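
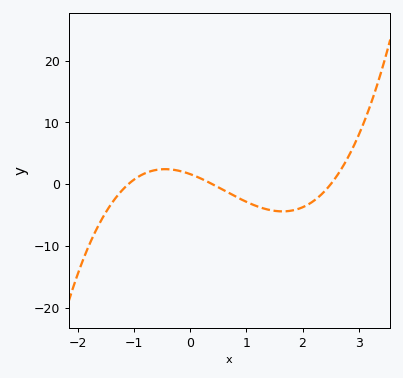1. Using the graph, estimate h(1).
-3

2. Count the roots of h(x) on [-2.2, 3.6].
3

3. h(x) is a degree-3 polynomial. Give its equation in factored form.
y = 1.5(x + 1.1)(x - 0.4)(x - 2.5)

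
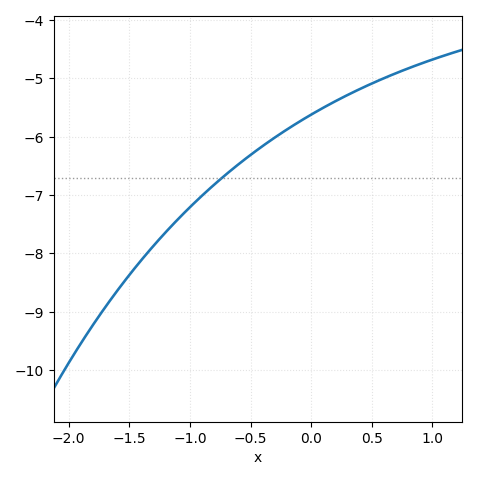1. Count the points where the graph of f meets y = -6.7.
1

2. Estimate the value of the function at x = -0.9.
-7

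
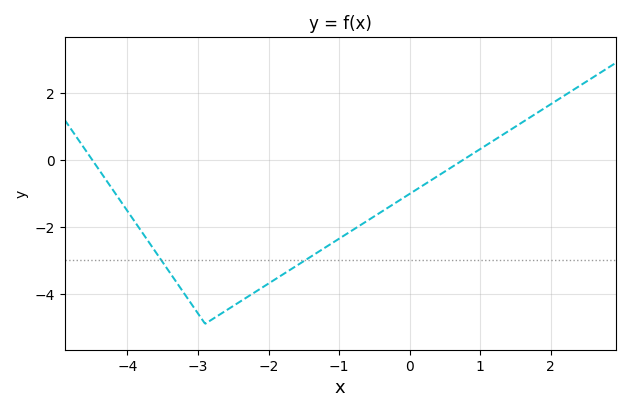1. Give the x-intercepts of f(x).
-4.5, 0.756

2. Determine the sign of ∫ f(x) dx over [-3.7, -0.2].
negative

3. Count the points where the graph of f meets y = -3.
2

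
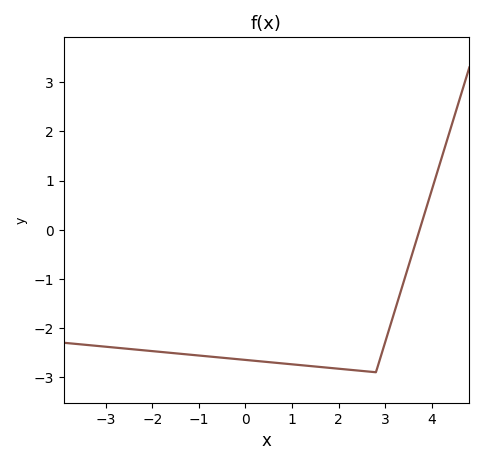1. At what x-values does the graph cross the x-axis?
3.74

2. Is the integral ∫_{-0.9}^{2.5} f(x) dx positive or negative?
negative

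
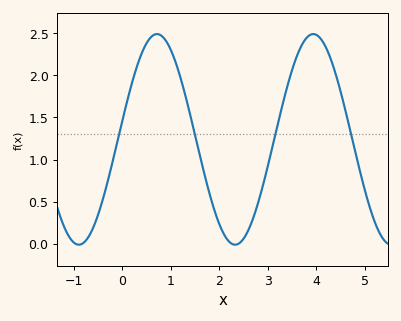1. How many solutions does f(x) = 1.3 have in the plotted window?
4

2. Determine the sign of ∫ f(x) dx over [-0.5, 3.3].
positive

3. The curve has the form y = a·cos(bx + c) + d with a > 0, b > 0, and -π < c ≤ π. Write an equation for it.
y = 1.25cos(1.9x - 1.4) + 1.24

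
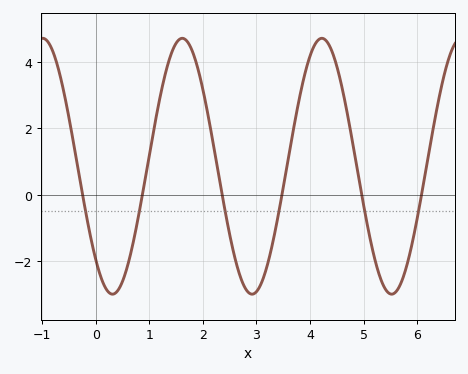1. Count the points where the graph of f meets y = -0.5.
6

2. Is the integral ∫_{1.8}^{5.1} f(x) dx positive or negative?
positive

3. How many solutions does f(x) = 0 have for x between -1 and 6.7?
6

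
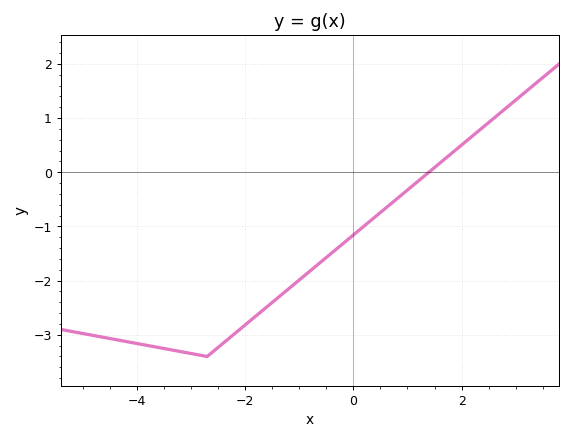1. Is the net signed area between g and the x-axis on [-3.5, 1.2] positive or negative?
negative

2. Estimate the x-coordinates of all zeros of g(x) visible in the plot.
1.4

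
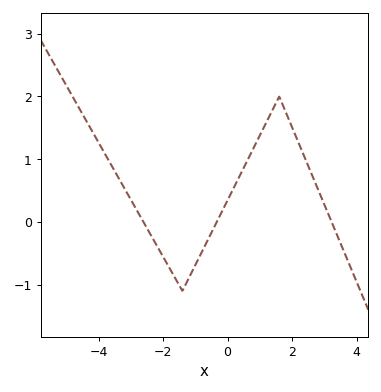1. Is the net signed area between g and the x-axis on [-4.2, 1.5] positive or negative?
positive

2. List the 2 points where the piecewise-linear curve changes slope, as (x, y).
(-1.4, -1.1); (1.6, 2)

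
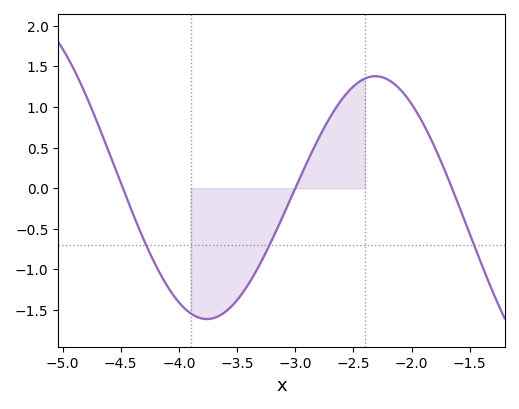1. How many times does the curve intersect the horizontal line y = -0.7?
3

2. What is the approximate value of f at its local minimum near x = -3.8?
-1.6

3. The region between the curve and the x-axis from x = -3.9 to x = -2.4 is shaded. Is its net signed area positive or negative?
negative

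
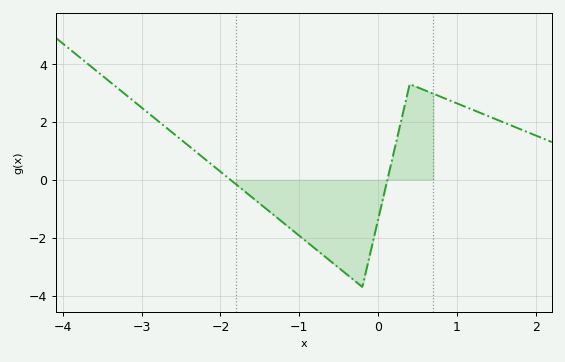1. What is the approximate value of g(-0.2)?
-3.6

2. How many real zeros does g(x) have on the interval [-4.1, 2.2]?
2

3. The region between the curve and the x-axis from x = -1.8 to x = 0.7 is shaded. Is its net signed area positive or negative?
negative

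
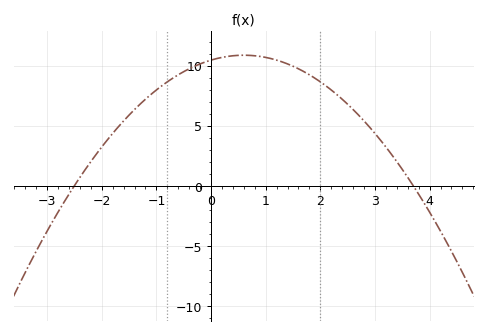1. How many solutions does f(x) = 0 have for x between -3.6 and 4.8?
2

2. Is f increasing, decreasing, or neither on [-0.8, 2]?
neither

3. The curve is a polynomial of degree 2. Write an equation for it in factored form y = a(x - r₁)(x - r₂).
y = -1.13(x + 2.5)(x - 3.7)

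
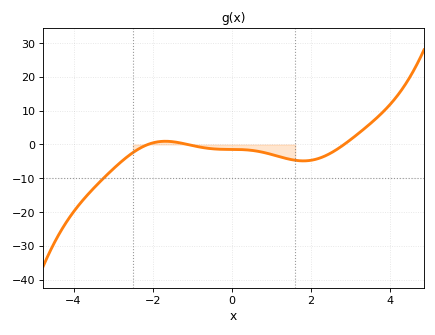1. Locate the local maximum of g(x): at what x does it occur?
-1.6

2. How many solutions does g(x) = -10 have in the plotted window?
1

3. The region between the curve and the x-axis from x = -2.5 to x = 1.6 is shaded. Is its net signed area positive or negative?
negative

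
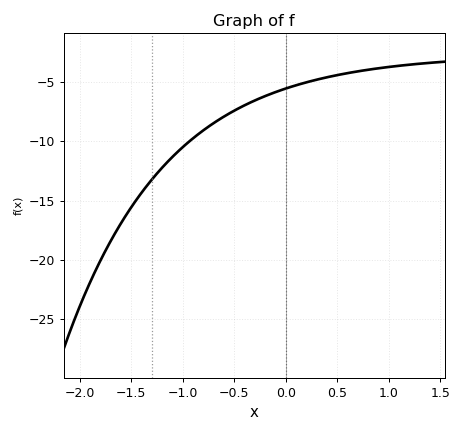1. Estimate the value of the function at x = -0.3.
-6.55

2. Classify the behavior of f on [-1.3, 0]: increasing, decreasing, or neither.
increasing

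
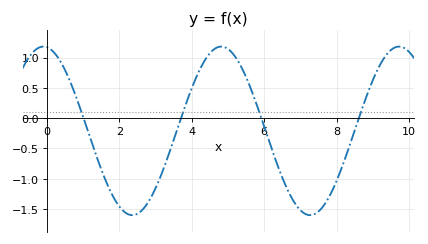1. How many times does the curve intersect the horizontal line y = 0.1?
4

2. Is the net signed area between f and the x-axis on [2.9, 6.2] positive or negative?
positive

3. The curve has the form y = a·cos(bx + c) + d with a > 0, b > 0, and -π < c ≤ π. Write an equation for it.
y = 1.39cos(1.3x + 0.12) - 0.21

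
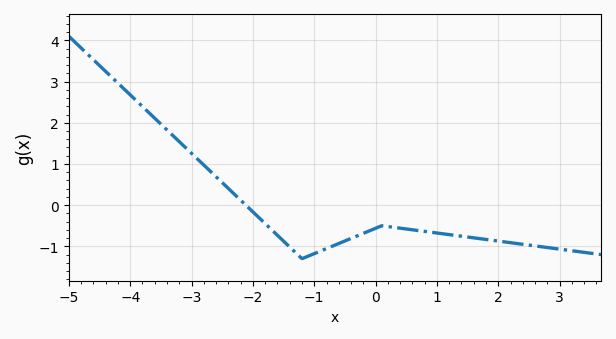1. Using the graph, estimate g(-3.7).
2.25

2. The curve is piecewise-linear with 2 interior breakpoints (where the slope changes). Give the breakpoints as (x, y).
(-1.2, -1.3); (0.1, -0.5)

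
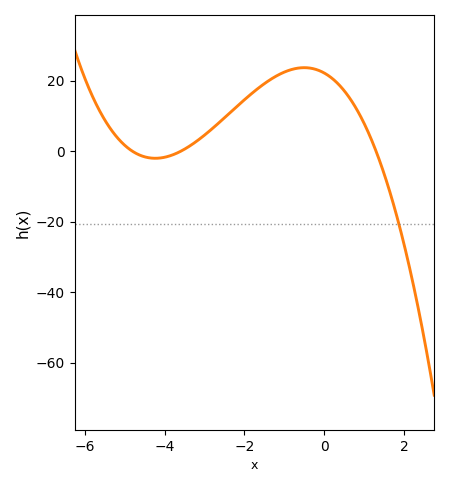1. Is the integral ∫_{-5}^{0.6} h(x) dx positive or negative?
positive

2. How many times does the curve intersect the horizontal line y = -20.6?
1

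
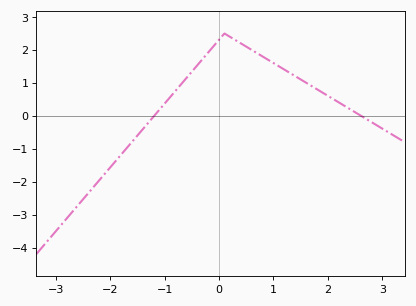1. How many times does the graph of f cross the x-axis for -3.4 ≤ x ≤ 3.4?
2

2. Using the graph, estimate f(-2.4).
-2.34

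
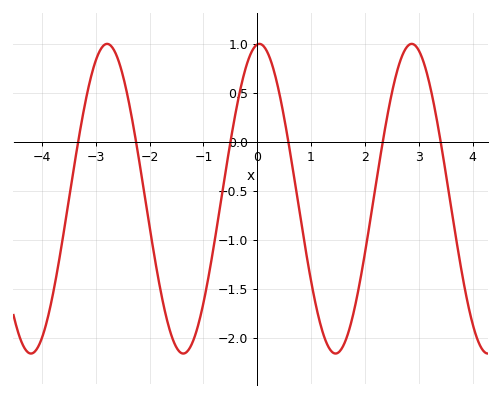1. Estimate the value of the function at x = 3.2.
0.6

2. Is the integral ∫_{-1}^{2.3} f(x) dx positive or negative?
negative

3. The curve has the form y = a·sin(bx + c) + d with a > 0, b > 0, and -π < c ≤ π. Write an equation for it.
y = 1.58sin(2.2x + 1.5) - 0.58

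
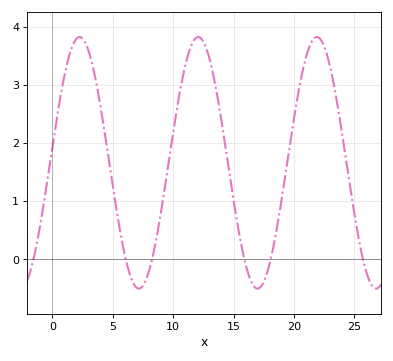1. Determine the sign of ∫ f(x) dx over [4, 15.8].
positive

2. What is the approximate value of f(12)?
3.82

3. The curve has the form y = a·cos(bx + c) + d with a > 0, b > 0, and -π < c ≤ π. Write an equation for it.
y = 2.16cos(0.64x - 1.44) + 1.66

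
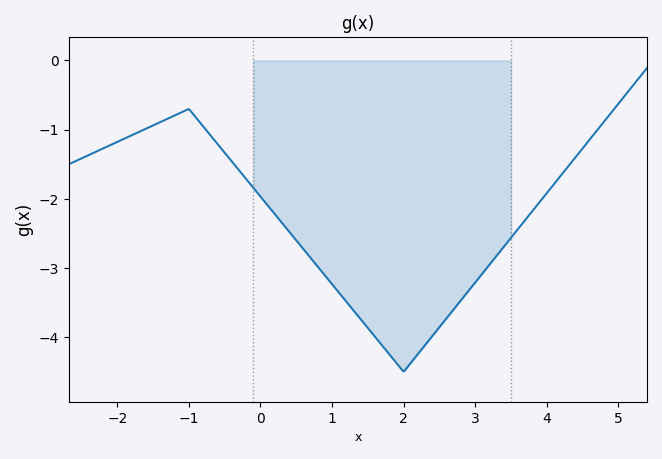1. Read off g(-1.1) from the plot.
-0.748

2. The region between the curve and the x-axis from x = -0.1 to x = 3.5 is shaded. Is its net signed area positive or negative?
negative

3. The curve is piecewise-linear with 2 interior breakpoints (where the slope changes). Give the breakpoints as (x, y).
(-1, -0.7); (2, -4.5)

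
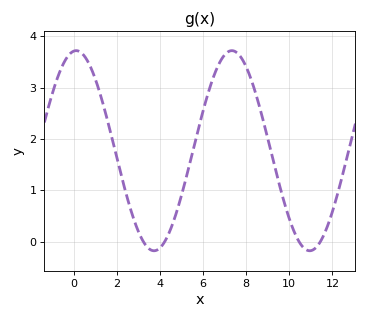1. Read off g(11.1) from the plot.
-0.163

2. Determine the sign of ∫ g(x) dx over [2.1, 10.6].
positive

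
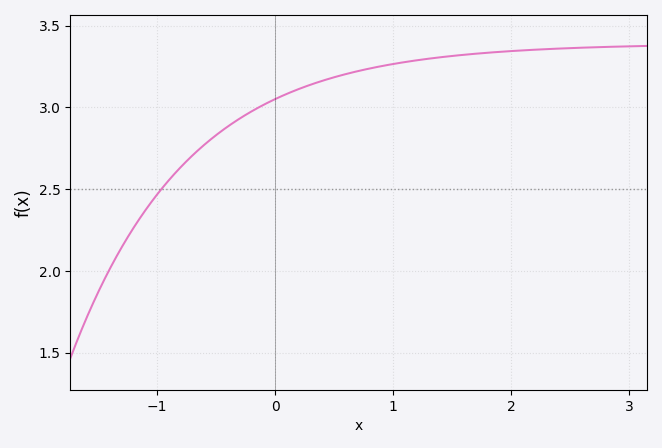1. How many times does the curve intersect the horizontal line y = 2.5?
1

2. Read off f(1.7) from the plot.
3.35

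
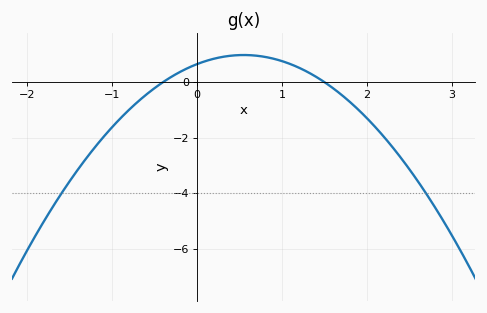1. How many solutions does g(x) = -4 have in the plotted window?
2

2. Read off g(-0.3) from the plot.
0.194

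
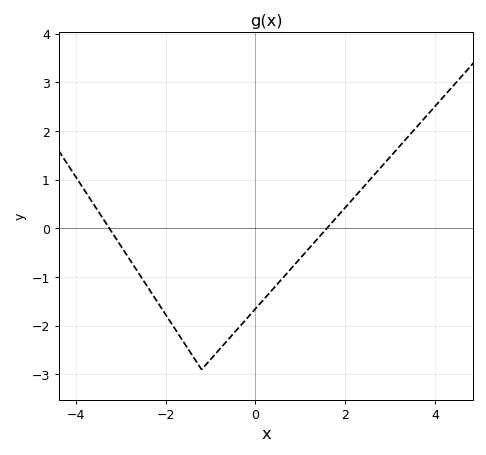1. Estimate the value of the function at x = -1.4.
-2.6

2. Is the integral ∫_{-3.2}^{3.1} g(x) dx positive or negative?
negative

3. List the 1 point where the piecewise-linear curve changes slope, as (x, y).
(-1.2, -2.9)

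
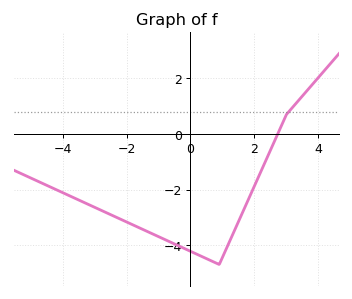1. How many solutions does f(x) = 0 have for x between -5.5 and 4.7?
1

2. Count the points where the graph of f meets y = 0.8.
1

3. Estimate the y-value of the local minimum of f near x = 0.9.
-4.6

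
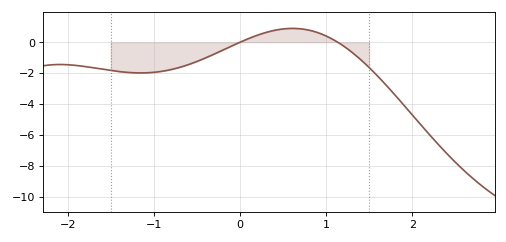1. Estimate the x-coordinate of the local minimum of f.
-1.2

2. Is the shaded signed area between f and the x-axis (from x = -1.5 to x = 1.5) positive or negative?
negative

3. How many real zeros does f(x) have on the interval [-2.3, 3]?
2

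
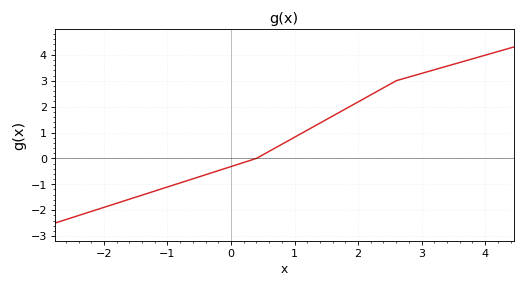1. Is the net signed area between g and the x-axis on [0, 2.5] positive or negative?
positive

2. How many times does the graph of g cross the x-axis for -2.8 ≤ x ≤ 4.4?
1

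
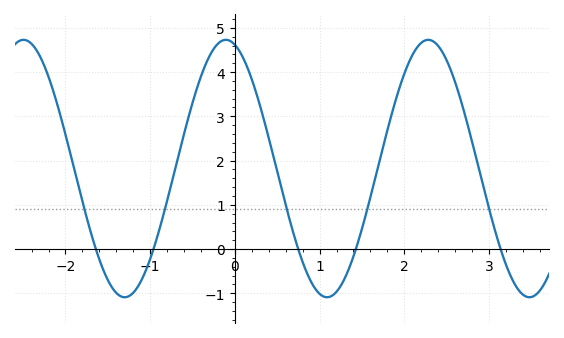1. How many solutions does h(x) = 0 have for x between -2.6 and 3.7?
5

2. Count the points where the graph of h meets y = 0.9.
5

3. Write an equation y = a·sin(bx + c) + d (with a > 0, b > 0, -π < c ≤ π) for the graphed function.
y = 2.91sin(2.6x + 1.9) + 1.82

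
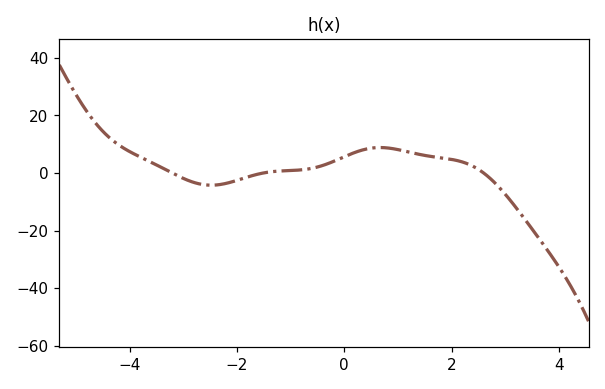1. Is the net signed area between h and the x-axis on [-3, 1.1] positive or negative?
positive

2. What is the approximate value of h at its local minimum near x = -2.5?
-4.23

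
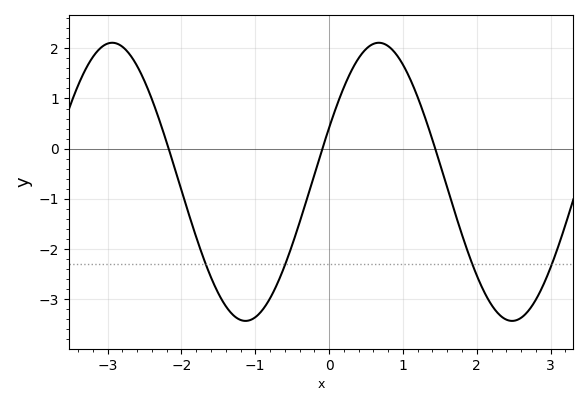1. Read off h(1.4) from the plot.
0.2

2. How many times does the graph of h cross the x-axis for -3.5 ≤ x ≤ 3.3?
3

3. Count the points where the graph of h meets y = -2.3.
4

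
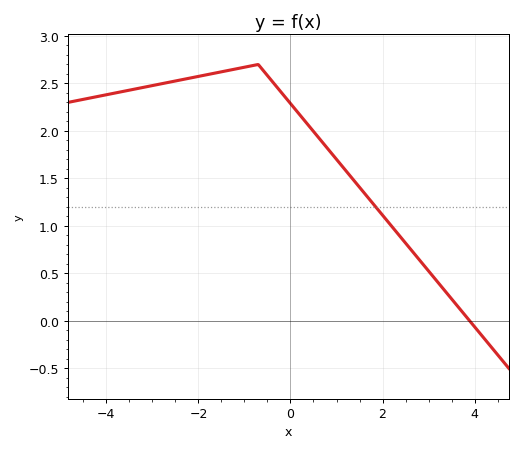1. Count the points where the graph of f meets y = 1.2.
1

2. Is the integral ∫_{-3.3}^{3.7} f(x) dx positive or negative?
positive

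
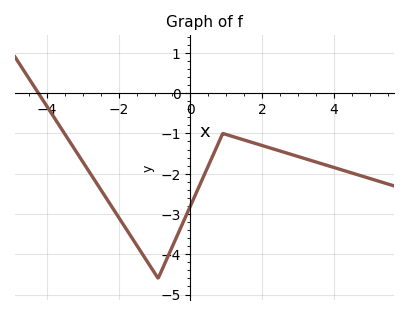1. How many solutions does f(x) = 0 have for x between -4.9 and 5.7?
1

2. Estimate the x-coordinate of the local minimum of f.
-0.9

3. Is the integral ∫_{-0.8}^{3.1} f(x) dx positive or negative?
negative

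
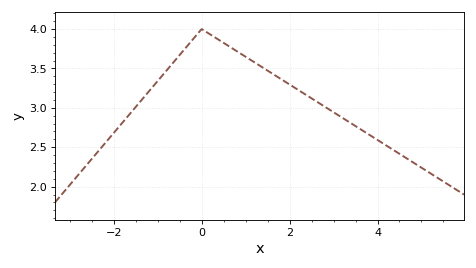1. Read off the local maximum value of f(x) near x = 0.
4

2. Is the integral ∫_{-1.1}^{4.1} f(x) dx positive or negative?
positive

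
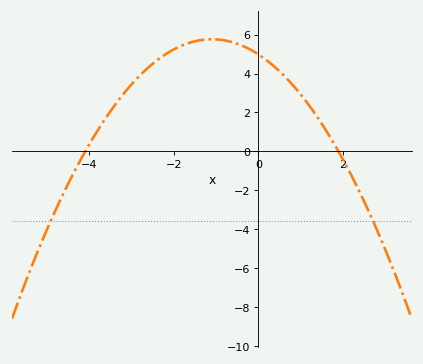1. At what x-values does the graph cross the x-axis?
-4, 1.8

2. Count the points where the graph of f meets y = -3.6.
2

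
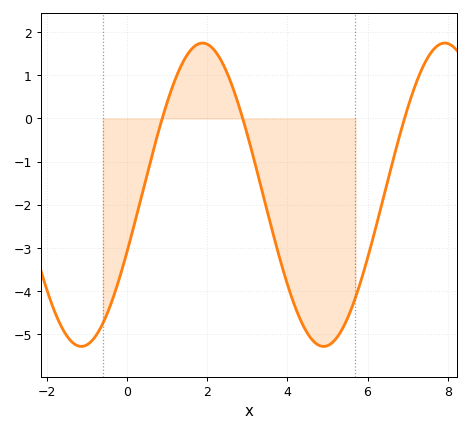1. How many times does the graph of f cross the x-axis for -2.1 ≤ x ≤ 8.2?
3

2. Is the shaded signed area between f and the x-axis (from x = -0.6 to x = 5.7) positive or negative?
negative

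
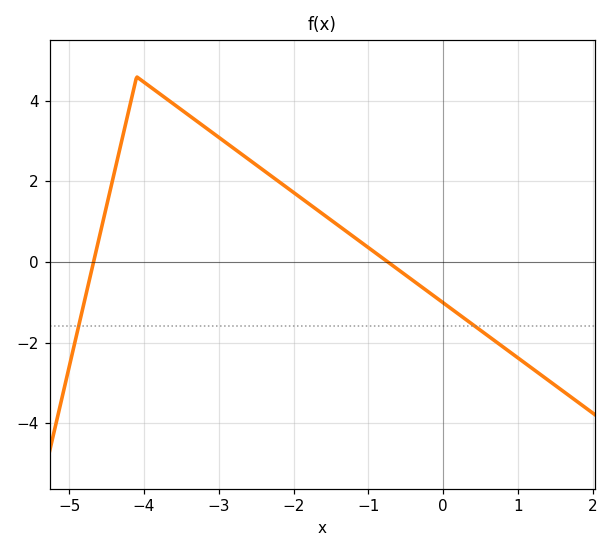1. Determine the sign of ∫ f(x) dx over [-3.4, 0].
positive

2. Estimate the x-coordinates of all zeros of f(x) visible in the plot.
-4.7, -0.7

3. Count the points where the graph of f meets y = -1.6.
2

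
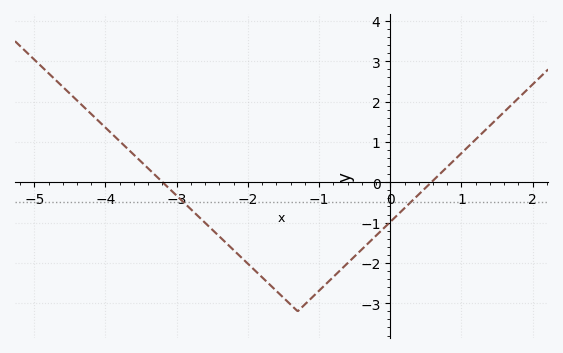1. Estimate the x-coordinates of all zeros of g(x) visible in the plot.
-3.2, 0.576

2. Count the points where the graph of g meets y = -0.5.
2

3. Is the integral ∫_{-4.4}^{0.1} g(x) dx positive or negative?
negative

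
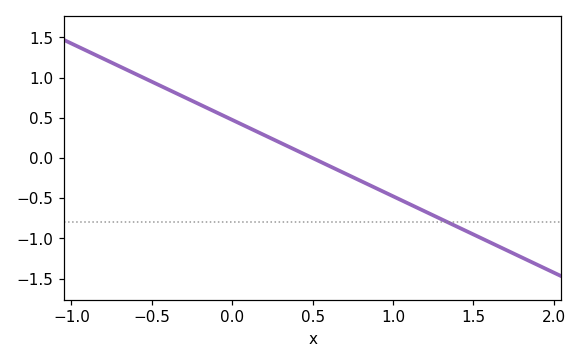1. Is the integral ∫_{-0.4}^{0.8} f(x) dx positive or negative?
positive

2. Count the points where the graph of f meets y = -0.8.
1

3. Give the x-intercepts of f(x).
0.5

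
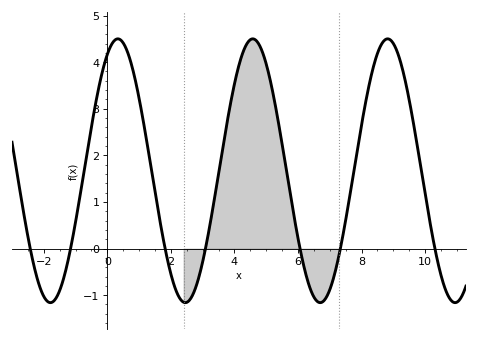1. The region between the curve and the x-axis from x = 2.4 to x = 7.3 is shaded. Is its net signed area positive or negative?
positive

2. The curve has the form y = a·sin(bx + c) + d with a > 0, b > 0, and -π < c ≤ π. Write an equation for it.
y = 2.83sin(1.48x + 1.08) + 1.67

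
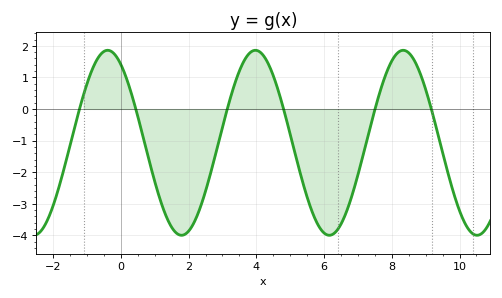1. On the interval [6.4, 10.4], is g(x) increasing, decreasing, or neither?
neither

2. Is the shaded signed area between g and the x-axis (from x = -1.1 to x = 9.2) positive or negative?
negative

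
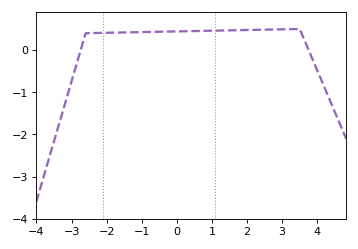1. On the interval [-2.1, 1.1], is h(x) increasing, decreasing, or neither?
increasing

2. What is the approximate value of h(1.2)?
0.5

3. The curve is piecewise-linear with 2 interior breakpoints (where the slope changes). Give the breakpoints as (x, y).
(-2.6, 0.4); (3.5, 0.5)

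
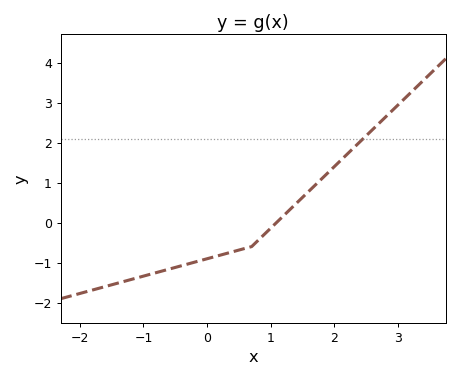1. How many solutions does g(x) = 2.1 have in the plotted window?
1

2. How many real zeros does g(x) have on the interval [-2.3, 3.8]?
1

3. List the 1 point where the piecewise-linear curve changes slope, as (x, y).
(0.7, -0.6)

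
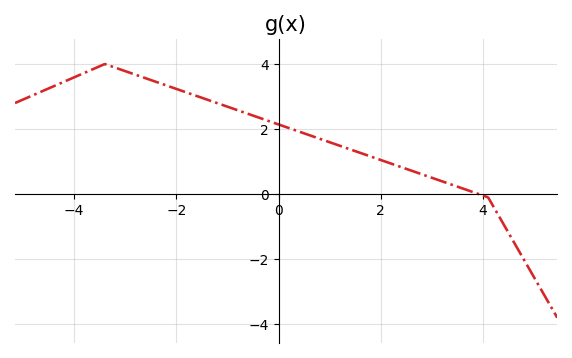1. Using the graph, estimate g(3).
0.6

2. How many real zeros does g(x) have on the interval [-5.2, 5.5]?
1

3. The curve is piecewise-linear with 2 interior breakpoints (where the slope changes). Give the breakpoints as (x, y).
(-3.4, 4); (4.1, -0.1)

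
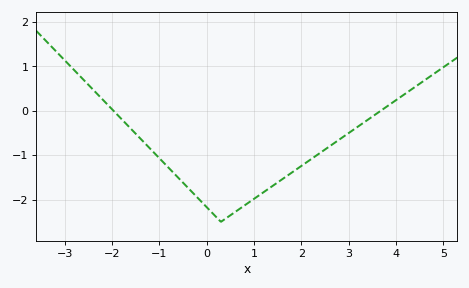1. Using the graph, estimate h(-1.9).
-0.1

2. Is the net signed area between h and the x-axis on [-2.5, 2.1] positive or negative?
negative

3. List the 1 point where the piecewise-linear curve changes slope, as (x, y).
(0.3, -2.5)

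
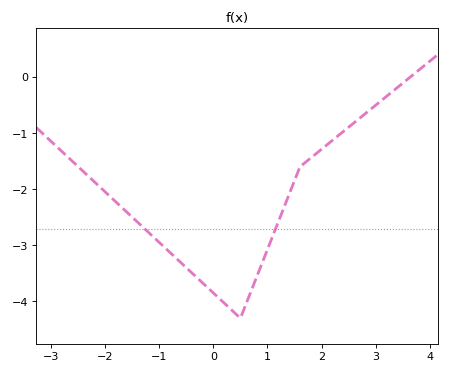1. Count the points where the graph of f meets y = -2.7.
2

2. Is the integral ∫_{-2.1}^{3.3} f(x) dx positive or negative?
negative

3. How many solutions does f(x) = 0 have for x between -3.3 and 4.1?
1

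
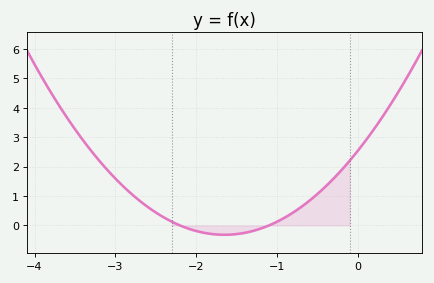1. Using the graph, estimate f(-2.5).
0.441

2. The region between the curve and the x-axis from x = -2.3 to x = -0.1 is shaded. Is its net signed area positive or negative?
positive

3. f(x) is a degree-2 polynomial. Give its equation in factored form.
y = 1.05(x + 2.2)(x + 1.1)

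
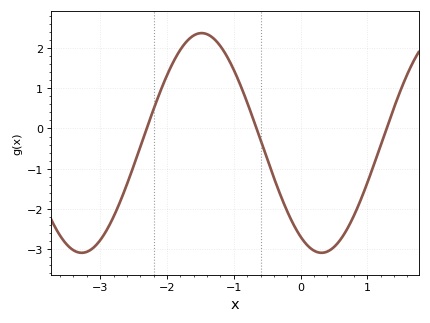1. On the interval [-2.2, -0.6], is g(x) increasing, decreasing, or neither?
neither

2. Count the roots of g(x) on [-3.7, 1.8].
3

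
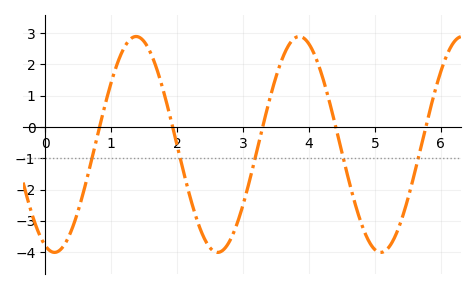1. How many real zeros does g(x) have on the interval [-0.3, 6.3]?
5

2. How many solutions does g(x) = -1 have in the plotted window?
5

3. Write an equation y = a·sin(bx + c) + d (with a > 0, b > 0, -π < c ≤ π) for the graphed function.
y = 3.45sin(2.54x - 1.93) - 0.56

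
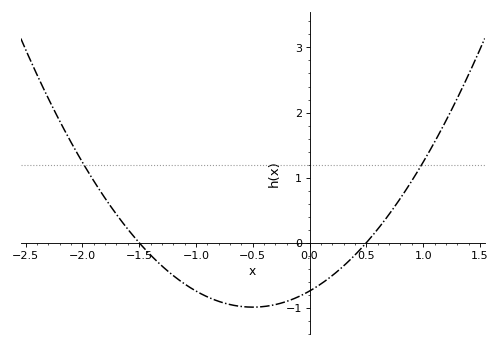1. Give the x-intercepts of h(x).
-1.5, 0.5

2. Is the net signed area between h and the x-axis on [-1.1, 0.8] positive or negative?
negative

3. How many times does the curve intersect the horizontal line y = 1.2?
2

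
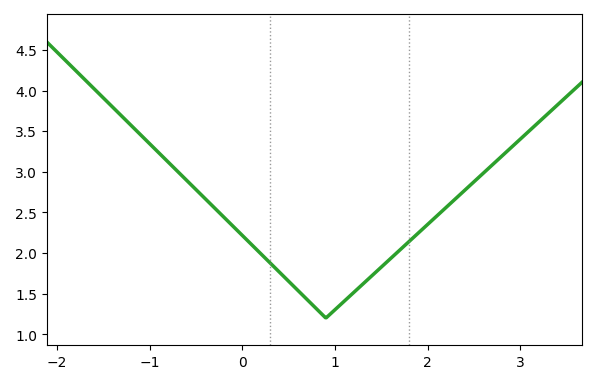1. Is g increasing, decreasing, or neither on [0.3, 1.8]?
neither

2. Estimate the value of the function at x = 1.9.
2.25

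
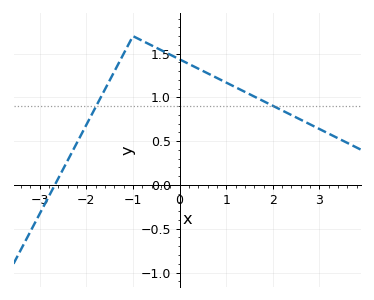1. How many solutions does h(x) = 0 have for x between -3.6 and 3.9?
1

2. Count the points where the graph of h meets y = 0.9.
2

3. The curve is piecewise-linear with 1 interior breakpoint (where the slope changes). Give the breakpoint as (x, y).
(-1, 1.7)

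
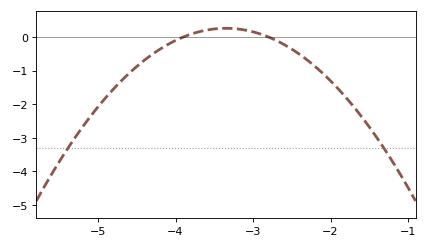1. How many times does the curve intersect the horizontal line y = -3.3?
2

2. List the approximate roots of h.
-3.9, -2.8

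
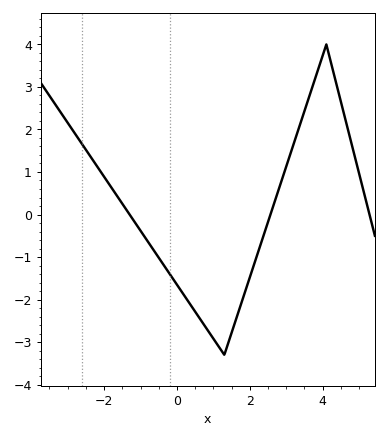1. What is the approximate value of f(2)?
-1.5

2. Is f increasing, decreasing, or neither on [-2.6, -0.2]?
decreasing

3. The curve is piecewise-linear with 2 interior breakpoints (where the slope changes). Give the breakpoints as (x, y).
(1.3, -3.3); (4.1, 4)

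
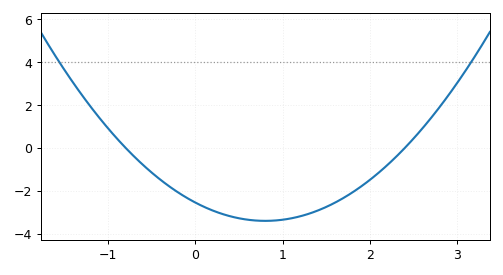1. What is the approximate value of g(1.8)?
-2.07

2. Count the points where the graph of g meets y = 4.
2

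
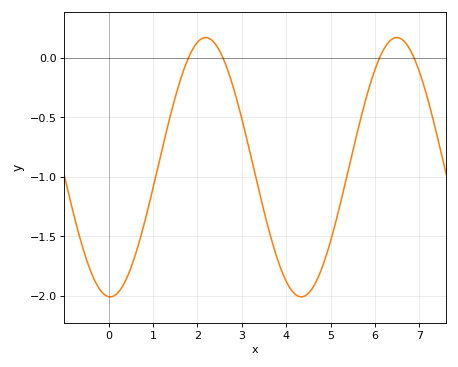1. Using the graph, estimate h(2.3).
0.15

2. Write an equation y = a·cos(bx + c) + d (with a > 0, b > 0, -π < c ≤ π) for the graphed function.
y = 1.09cos(1.5x + 3.1) - 0.92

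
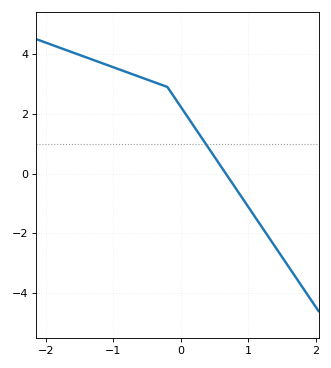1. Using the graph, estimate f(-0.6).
3.2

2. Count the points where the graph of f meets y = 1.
1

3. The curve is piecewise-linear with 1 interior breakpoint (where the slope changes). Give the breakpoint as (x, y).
(-0.2, 2.9)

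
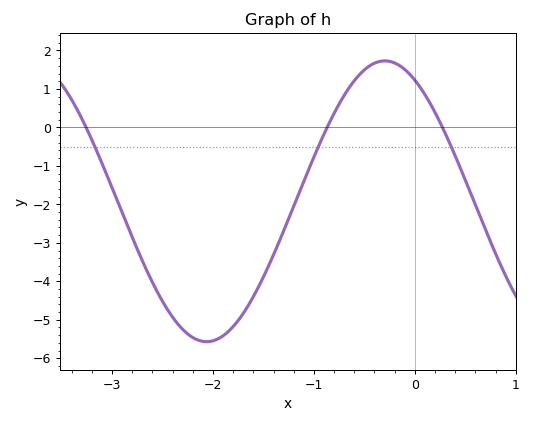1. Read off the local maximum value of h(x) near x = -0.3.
1.73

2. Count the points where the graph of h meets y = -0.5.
3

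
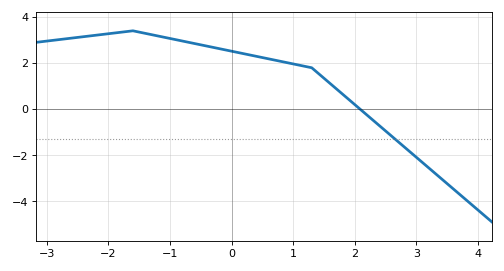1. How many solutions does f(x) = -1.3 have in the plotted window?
1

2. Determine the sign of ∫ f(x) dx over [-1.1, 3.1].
positive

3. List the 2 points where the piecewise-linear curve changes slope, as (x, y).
(-1.6, 3.4); (1.3, 1.8)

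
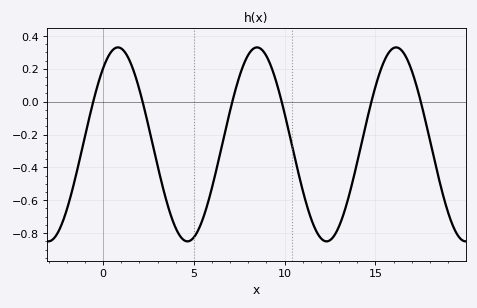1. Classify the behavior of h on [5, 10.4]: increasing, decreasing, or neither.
neither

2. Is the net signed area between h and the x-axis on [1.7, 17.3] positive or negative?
negative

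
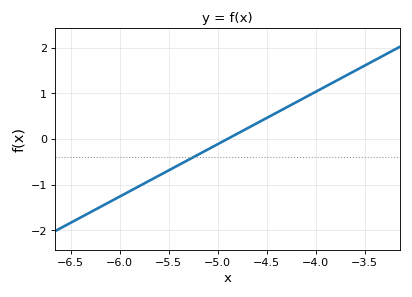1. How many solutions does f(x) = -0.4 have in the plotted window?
1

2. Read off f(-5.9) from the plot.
-1.15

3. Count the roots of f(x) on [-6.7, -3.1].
1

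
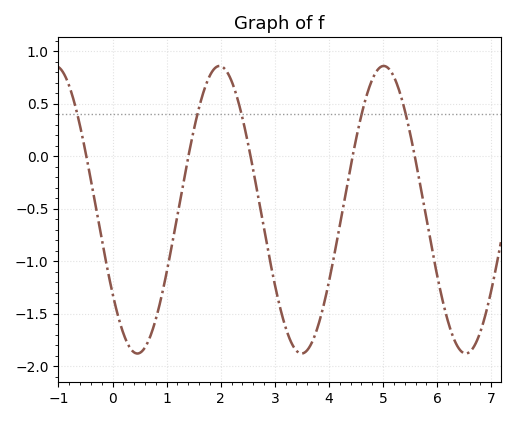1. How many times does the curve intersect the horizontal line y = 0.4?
5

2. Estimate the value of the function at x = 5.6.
-0.05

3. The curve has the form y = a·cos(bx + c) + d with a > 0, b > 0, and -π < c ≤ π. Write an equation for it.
y = 1.37cos(2.1x + 2.2) - 0.51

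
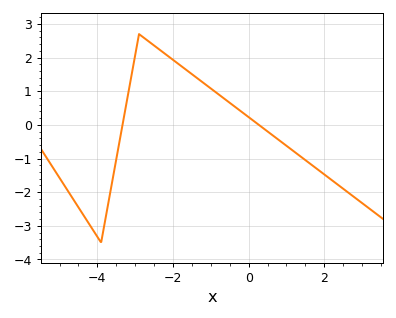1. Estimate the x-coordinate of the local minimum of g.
-4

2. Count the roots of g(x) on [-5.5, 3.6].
2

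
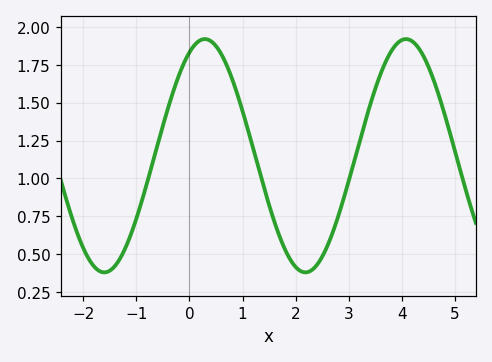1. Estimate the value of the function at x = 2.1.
0.387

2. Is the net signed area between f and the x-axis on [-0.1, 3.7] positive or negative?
positive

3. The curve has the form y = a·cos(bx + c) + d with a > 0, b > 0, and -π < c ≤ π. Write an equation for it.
y = 0.77cos(1.66x - 0.482) + 1.15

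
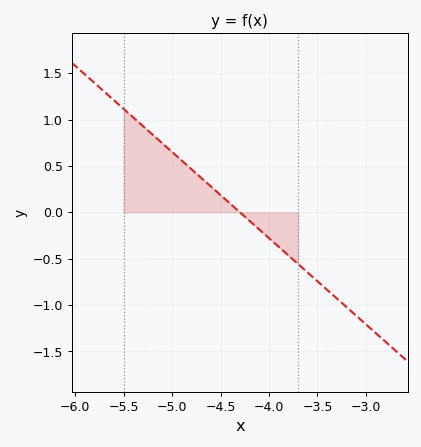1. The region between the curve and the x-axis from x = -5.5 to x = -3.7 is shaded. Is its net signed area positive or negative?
positive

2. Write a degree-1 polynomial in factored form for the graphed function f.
y = -0.93(x + 4.3)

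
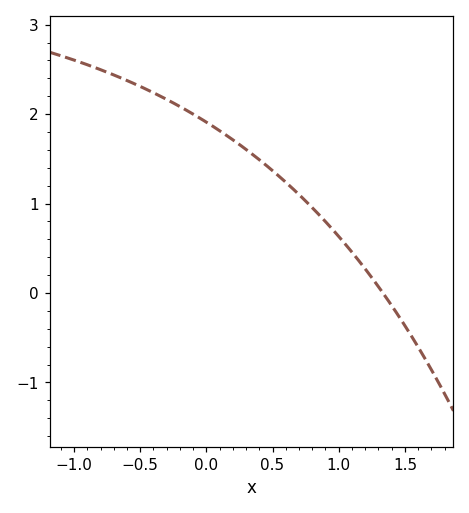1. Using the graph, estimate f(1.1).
0.5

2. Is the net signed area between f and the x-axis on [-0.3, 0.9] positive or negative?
positive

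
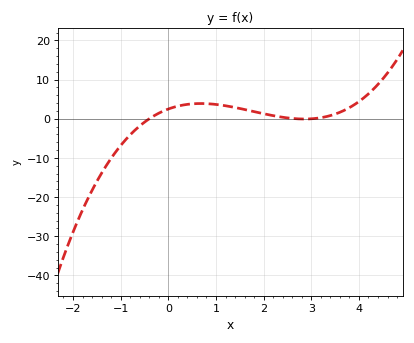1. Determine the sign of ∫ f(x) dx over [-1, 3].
positive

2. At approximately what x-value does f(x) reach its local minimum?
2.9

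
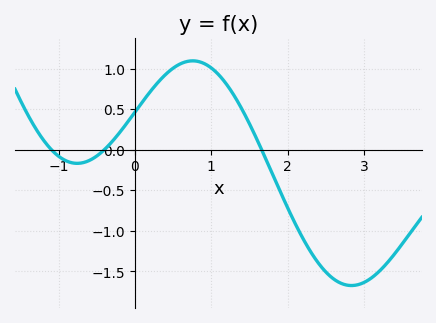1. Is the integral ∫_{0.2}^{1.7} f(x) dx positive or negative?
positive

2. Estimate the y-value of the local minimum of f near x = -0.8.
-0.15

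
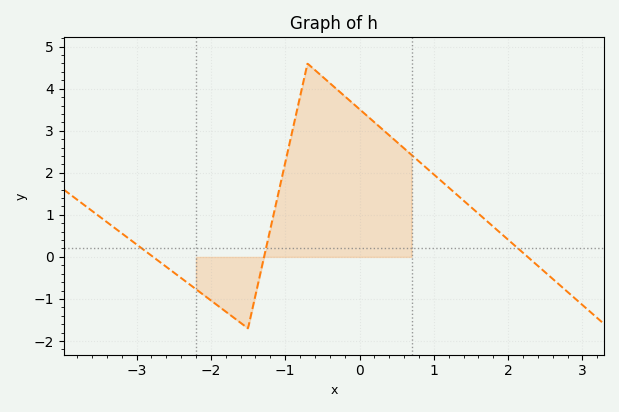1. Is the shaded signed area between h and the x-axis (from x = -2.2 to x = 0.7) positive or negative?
positive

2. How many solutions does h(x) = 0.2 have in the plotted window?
3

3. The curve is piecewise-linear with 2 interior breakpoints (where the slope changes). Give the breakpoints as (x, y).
(-1.5, -1.7); (-0.7, 4.6)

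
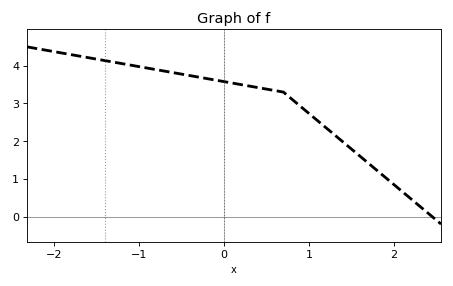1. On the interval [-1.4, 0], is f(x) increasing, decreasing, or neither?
decreasing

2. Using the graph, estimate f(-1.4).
4.1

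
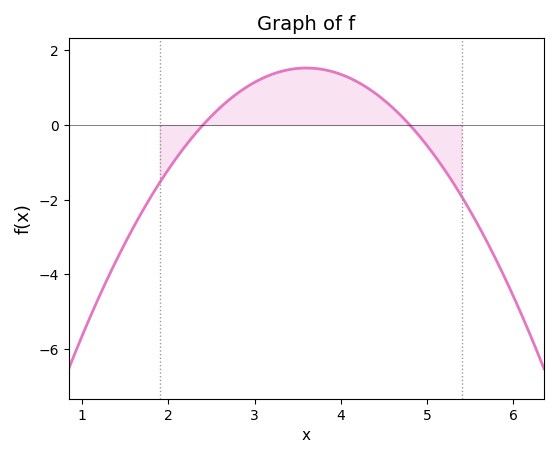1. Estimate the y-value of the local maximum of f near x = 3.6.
1.6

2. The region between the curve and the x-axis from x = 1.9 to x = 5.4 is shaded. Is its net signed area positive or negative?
positive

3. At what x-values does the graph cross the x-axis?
2.4, 4.8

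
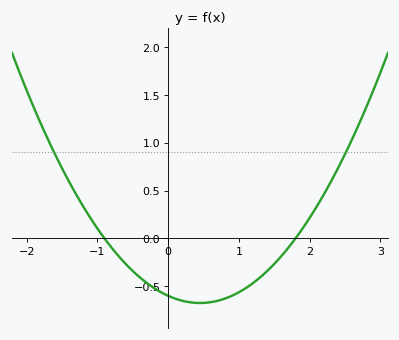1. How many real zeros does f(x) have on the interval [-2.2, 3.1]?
2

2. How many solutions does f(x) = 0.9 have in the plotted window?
2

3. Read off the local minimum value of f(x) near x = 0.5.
-0.674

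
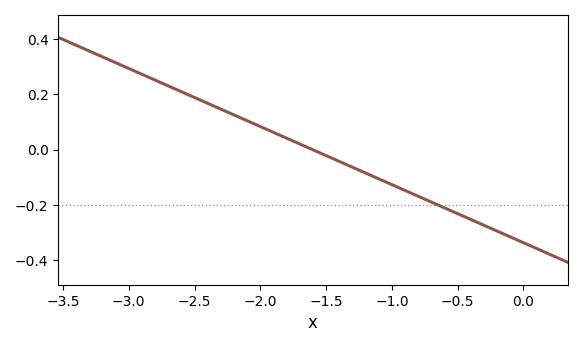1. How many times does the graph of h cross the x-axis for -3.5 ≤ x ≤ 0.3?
1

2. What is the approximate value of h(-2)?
0.08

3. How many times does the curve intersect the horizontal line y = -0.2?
1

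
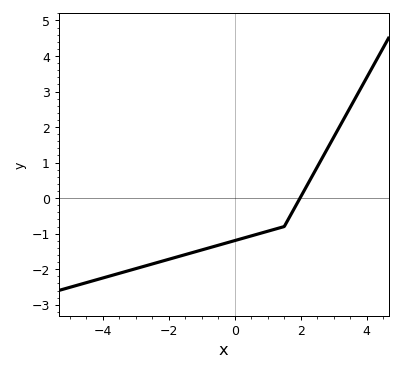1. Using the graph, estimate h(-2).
-1.7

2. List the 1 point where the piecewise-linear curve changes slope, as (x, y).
(1.5, -0.8)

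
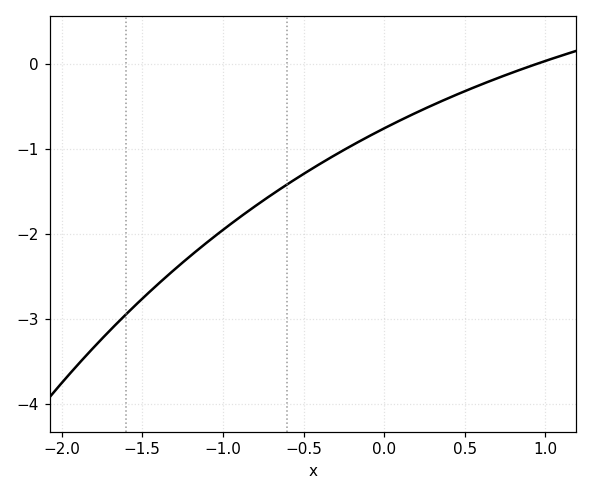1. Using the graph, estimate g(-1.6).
-2.95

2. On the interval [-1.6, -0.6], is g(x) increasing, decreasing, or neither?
increasing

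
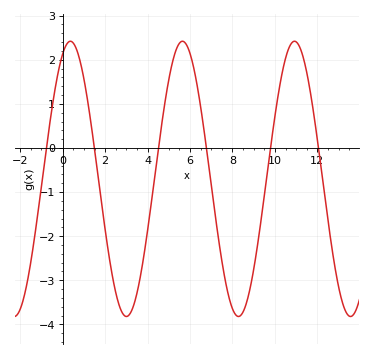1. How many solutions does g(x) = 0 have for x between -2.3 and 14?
6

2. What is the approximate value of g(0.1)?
2.27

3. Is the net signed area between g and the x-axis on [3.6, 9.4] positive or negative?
negative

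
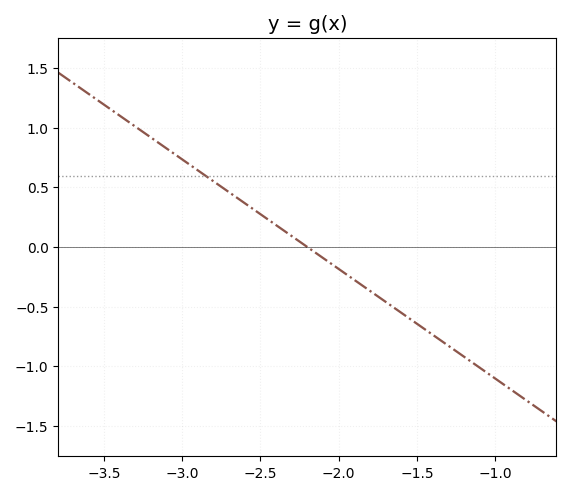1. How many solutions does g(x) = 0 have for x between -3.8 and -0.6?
1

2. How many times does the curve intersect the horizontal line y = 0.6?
1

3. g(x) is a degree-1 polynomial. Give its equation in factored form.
y = -0.92(x + 2.2)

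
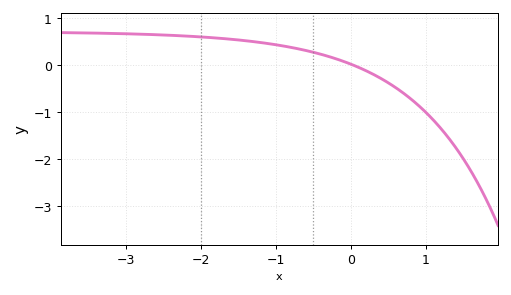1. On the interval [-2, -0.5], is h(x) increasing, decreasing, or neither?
decreasing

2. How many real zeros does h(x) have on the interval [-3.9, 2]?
1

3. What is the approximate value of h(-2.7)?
0.641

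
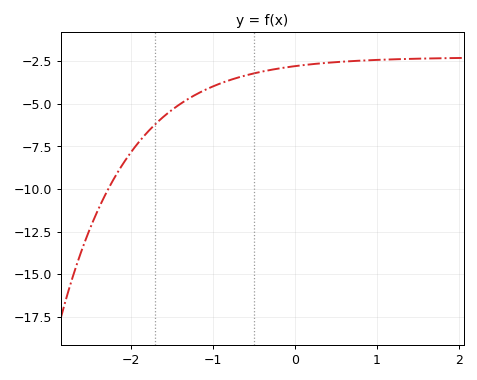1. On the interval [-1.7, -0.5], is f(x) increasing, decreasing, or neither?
increasing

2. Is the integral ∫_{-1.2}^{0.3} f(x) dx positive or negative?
negative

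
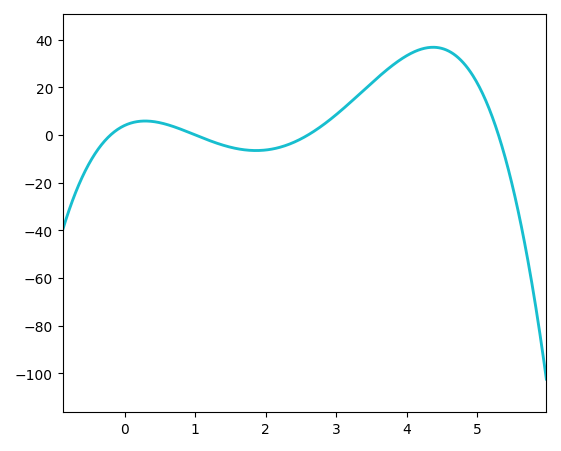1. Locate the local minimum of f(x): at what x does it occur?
1.9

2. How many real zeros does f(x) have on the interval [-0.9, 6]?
4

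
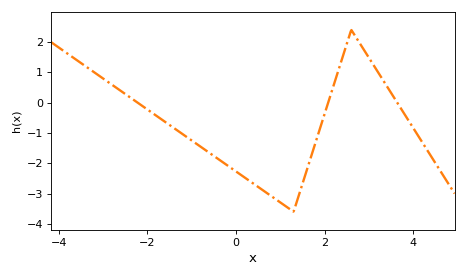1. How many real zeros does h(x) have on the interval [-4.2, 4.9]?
3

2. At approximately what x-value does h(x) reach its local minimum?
1.3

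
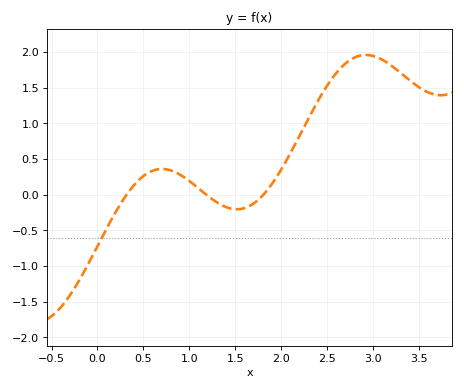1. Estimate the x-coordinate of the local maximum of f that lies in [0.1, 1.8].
0.7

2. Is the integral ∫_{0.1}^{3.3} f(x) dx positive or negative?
positive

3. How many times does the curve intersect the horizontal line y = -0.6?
1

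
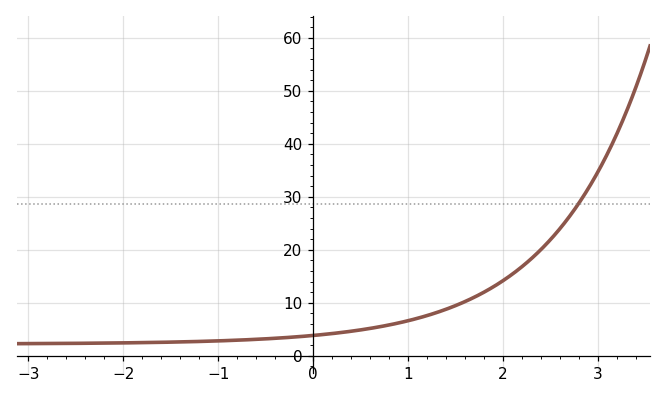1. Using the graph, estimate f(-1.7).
2.52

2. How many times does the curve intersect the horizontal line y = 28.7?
1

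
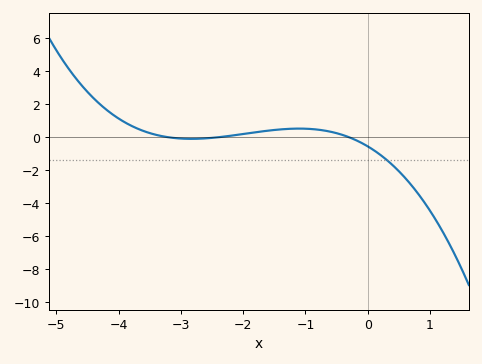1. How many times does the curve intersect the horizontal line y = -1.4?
1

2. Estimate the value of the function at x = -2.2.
0.091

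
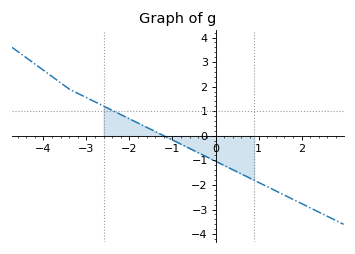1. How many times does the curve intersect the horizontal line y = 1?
1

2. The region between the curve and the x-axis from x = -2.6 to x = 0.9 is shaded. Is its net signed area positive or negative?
negative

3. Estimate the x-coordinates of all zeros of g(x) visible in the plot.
-1.2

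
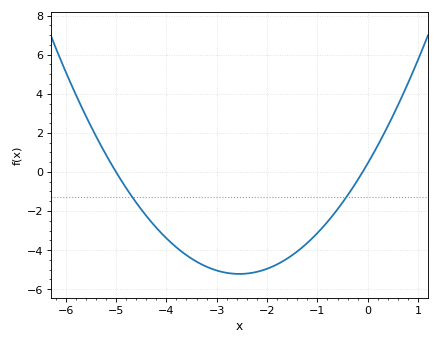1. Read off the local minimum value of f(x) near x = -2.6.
-5.22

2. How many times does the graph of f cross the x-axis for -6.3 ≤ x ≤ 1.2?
2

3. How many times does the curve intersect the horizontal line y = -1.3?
2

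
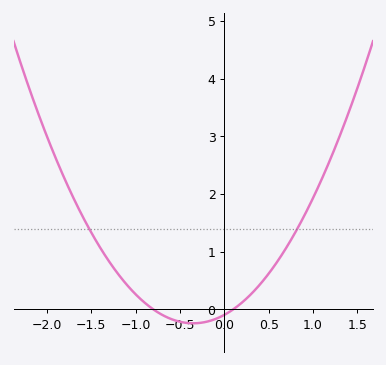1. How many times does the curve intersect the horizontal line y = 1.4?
2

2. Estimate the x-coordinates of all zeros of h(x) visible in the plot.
-0.8, 0.1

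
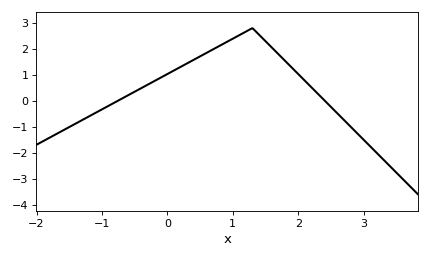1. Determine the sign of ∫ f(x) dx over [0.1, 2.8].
positive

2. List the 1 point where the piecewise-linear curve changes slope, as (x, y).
(1.3, 2.8)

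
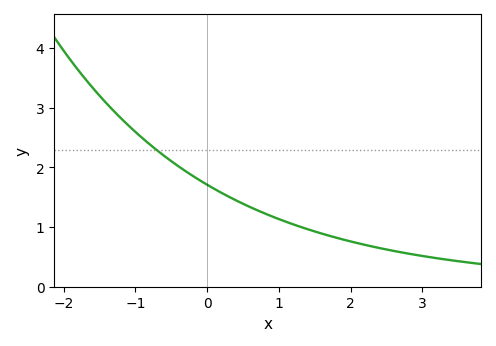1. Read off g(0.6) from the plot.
1.33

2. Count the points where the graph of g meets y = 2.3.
1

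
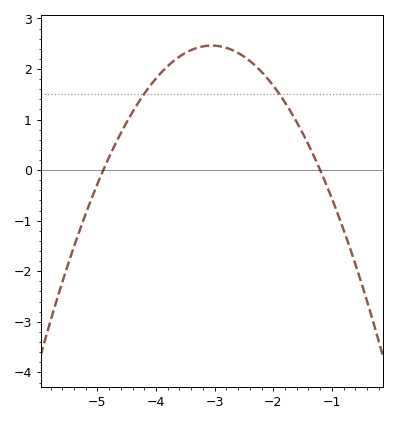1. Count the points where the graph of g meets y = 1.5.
2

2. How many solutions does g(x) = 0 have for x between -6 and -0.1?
2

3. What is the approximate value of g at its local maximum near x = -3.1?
2.5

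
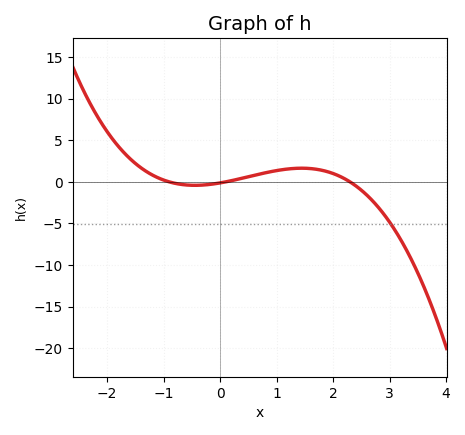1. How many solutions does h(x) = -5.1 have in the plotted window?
1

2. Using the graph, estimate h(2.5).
-0.996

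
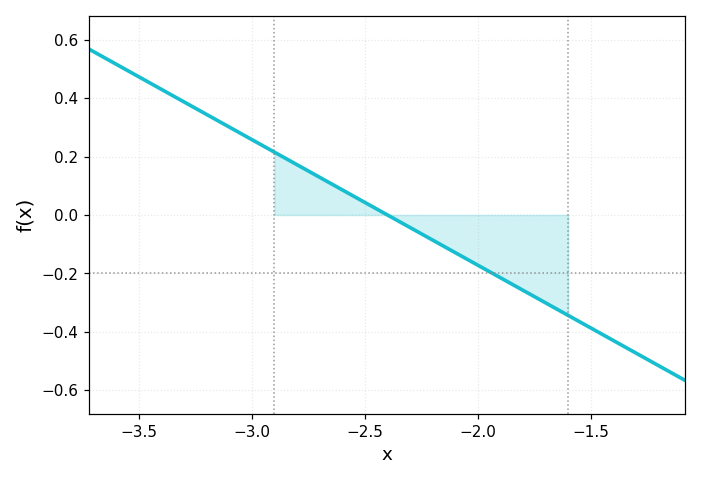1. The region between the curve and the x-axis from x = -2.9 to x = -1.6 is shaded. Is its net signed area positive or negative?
negative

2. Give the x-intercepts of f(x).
-2.4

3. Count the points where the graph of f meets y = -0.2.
1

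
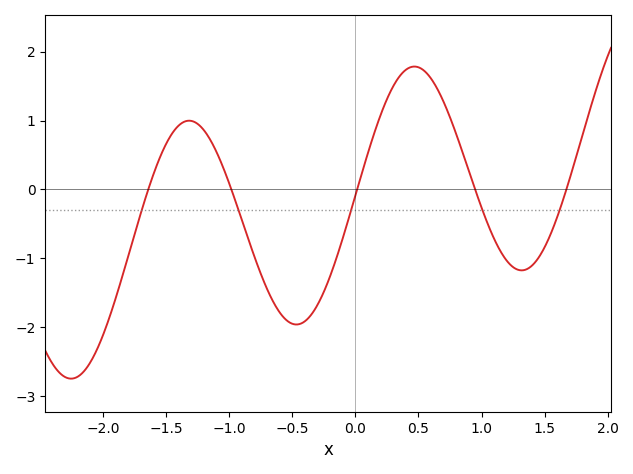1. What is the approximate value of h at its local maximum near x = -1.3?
0.998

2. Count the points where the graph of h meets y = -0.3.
5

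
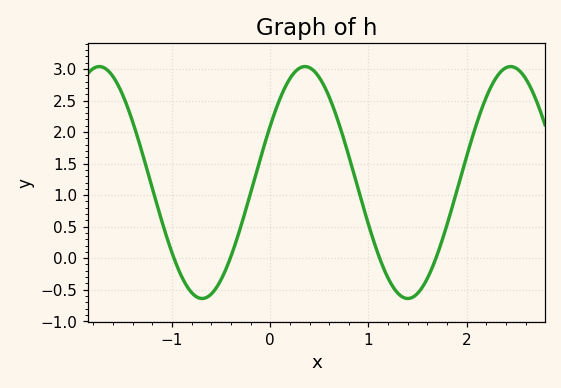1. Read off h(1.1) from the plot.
0.06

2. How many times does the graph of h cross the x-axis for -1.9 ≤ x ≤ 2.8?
4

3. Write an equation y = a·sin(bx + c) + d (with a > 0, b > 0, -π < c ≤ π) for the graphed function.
y = 1.84sin(3x + 0.51) + 1.2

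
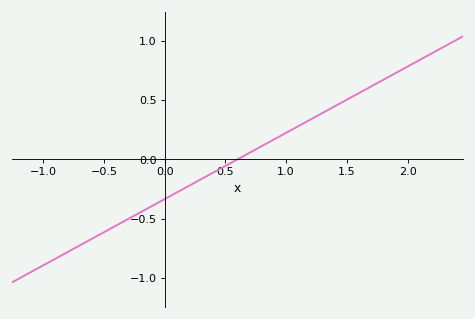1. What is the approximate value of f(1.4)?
0.45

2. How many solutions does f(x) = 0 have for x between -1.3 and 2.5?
1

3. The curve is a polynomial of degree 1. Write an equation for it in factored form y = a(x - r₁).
y = 0.56(x - 0.6)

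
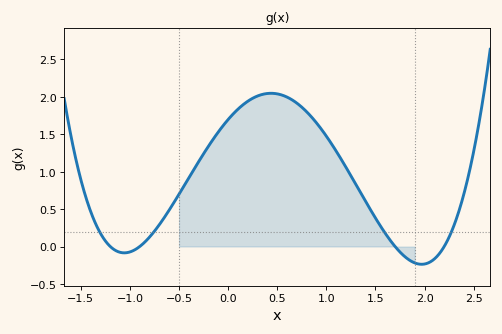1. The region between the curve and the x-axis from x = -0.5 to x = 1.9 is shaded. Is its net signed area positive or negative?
positive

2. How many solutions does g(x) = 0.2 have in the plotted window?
4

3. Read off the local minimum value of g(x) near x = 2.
-0.237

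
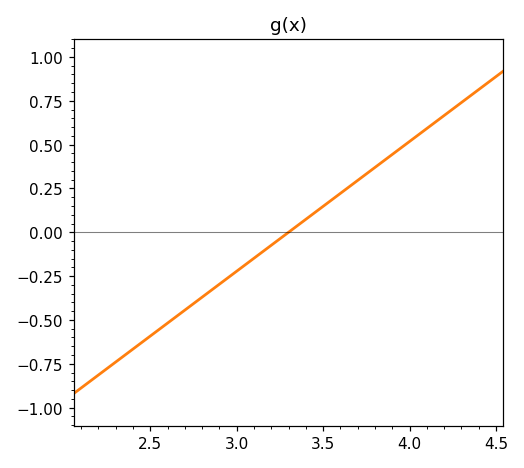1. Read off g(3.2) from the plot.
-0.05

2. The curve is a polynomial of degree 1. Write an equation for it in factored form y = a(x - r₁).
y = 0.74(x - 3.3)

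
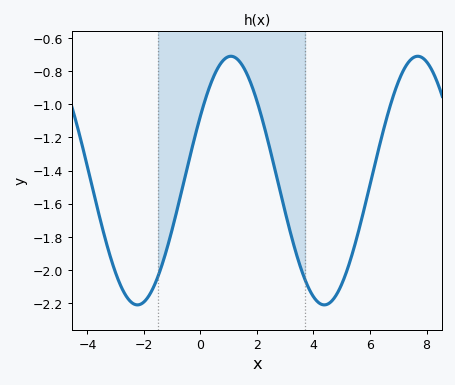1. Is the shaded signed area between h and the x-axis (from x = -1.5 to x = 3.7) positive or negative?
negative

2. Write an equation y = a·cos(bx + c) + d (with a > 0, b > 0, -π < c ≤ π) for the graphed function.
y = 0.75cos(0.95x - 1) - 1.46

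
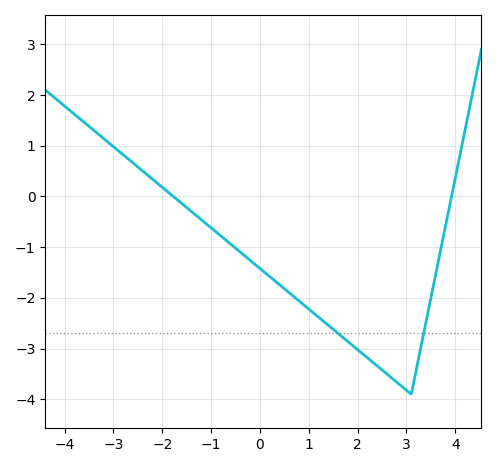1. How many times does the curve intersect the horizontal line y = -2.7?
2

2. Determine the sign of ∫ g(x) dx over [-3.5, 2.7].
negative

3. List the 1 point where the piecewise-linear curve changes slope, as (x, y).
(3.1, -3.9)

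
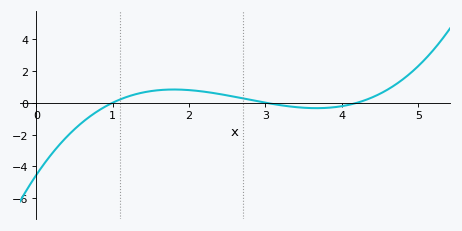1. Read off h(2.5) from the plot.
0.459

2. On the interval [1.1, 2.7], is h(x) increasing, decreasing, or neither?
neither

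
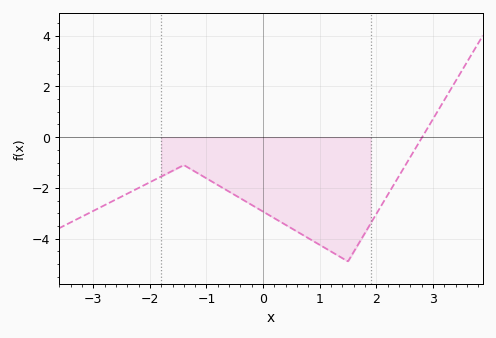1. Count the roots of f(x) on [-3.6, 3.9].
1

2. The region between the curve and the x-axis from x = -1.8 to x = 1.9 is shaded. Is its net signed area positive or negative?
negative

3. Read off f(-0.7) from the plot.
-2.02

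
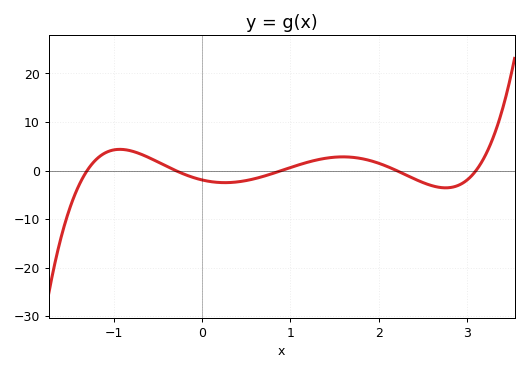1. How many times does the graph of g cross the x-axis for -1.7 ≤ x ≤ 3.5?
5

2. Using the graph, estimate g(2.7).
-3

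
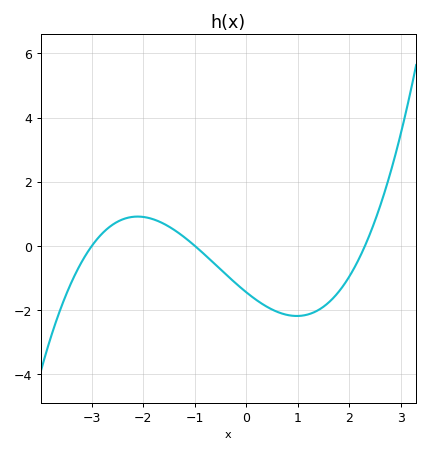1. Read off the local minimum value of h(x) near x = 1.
-2.2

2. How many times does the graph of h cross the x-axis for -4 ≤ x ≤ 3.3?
3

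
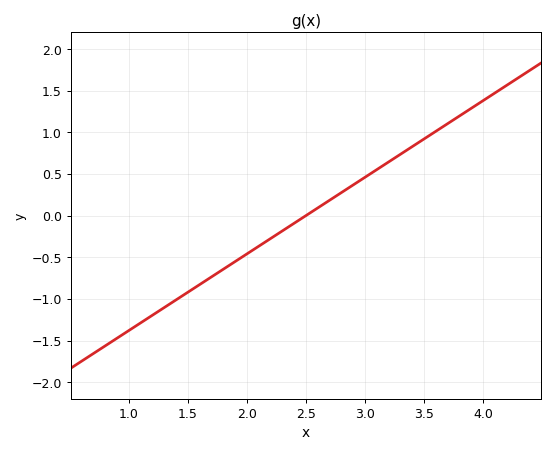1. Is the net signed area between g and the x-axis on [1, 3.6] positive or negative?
negative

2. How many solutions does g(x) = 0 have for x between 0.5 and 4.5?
1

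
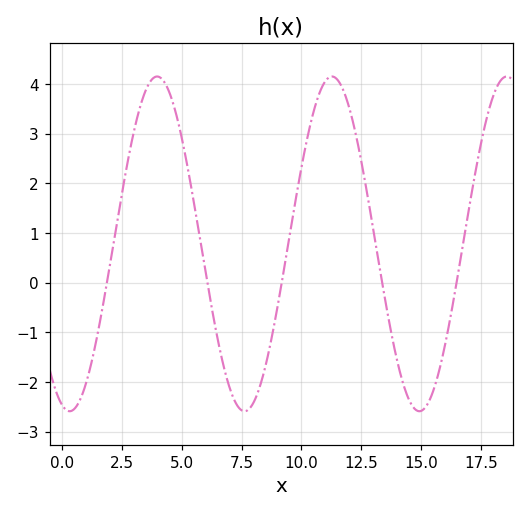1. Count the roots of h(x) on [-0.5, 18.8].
5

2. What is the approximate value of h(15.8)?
-1.68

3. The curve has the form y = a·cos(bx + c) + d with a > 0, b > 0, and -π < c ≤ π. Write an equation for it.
y = 3.37cos(0.86x + 2.87) + 0.78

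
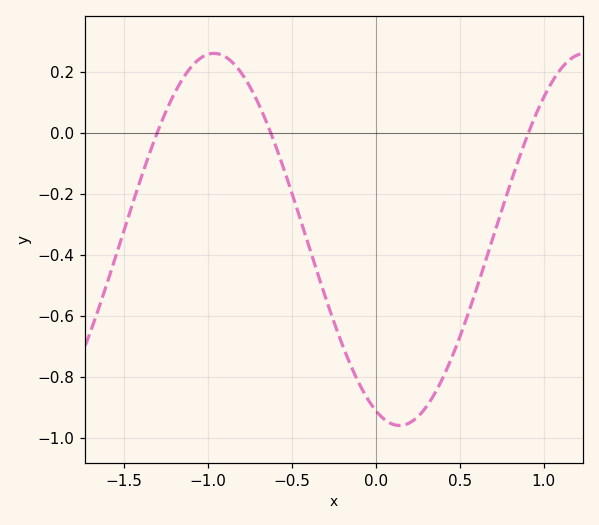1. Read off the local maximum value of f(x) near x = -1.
0.26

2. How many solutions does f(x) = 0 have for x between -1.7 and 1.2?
3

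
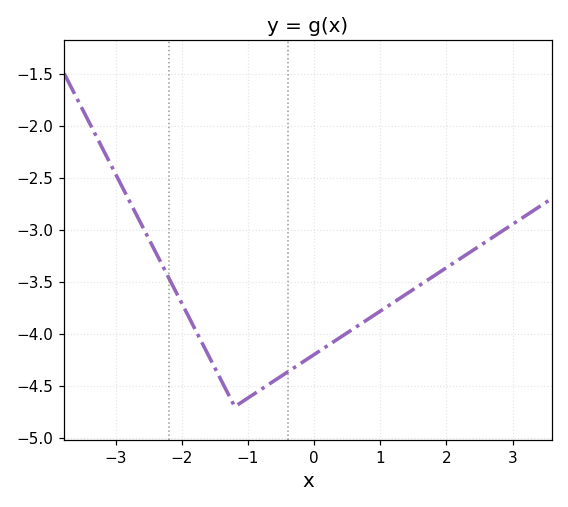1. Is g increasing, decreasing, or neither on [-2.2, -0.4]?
neither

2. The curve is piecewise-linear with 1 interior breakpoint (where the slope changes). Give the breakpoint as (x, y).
(-1.2, -4.7)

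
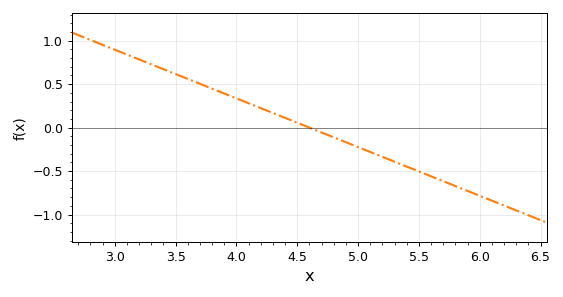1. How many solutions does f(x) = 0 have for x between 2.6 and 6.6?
1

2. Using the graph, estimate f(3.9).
0.4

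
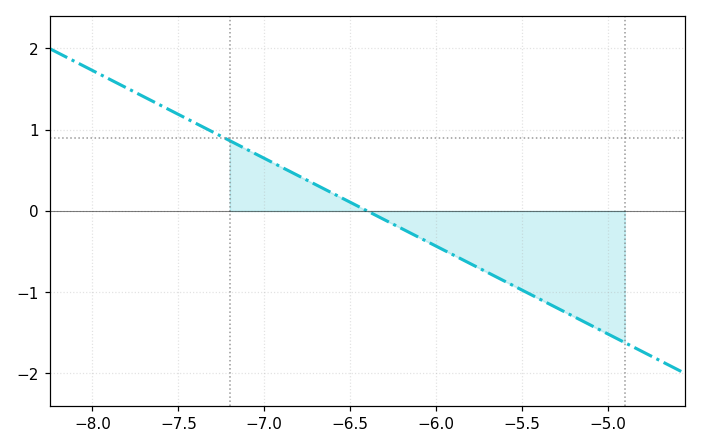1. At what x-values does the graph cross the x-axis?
-6.4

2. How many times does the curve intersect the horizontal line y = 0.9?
1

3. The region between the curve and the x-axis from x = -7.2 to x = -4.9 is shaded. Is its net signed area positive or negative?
negative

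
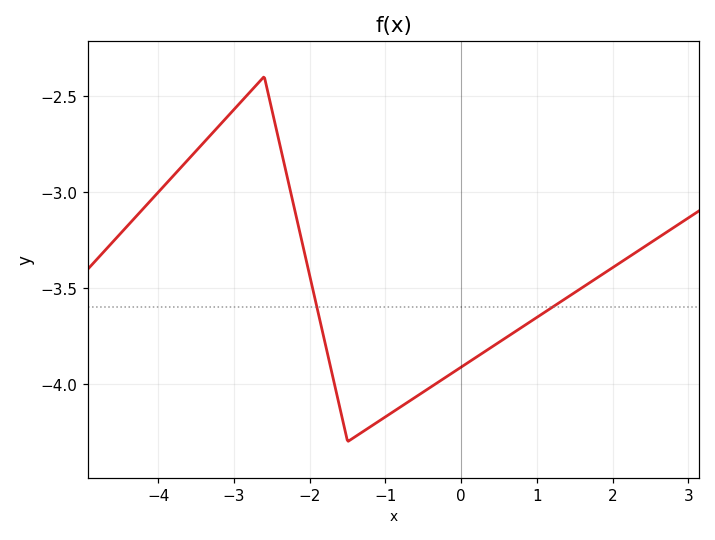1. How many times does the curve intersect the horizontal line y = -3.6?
2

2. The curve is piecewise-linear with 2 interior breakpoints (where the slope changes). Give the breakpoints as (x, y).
(-2.6, -2.4); (-1.5, -4.3)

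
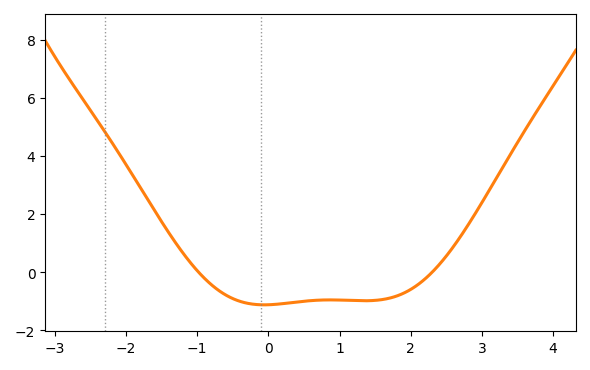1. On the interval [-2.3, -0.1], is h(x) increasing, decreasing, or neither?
decreasing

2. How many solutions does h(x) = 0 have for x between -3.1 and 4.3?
2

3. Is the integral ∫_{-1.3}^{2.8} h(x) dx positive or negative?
negative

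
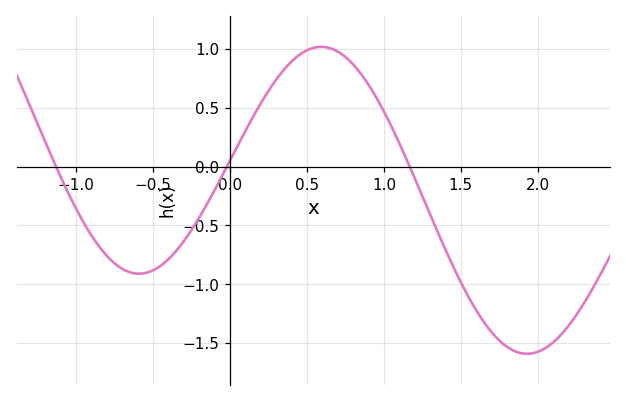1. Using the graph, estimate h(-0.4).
-0.786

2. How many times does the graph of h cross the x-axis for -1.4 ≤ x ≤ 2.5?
3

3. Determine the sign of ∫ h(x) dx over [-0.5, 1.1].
positive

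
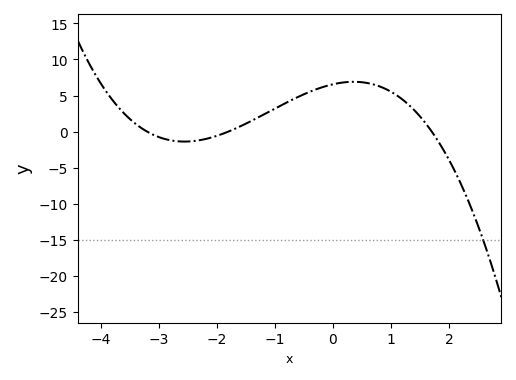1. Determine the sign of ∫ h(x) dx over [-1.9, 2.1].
positive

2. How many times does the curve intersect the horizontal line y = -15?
1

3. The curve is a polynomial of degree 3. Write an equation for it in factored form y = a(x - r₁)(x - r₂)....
y = -0.67(x + 3.2)(x + 1.8)(x - 1.7)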